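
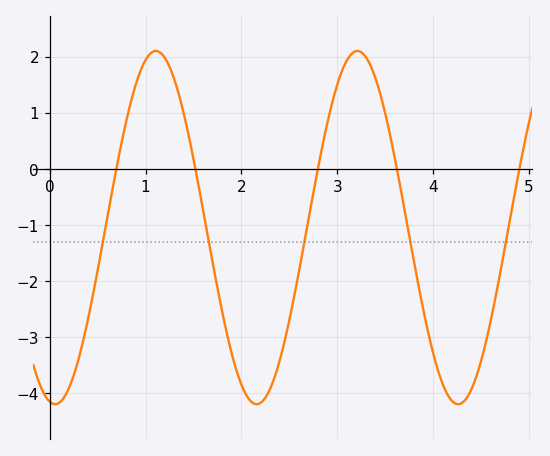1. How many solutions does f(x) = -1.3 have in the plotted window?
5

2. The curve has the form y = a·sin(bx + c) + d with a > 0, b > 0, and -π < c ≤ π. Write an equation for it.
y = 3.15sin(3x - 1.7) - 1.05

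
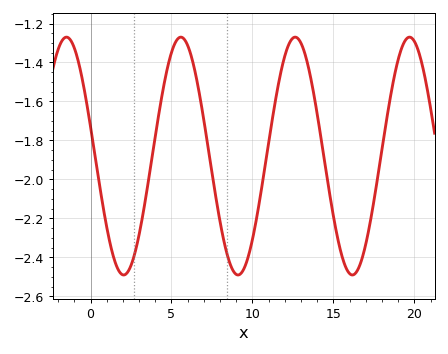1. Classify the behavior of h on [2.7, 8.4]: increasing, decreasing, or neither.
neither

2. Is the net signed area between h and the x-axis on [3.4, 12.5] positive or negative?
negative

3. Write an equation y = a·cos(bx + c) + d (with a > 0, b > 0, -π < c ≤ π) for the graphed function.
y = 0.61cos(0.89x + 1.3) - 1.88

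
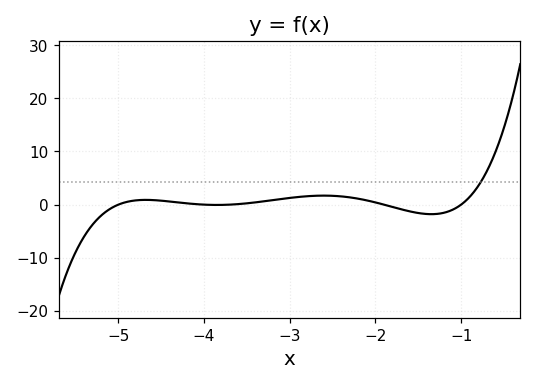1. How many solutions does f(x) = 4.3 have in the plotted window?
1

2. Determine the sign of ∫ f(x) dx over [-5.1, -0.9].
positive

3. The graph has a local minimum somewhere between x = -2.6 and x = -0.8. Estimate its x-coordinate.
-1.35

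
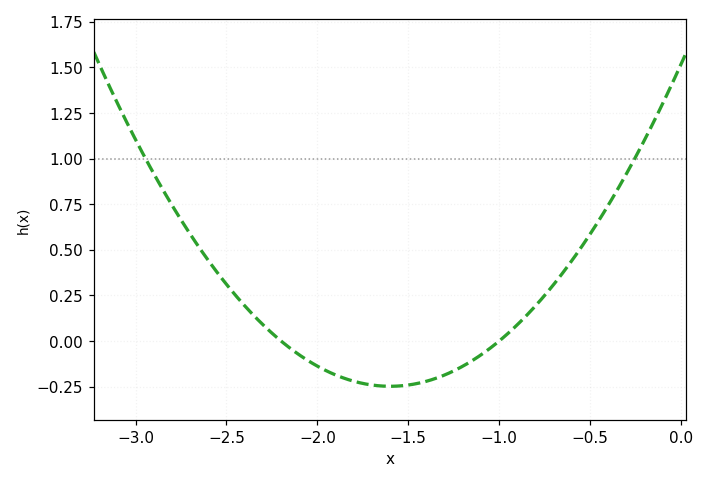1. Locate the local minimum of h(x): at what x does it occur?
-1.6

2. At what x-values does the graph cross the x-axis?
-2.2, -1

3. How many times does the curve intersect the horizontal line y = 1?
2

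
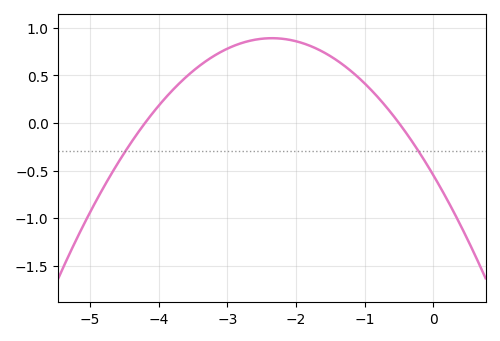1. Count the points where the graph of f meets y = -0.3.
2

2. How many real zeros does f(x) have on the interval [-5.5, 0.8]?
2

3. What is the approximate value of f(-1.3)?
0.6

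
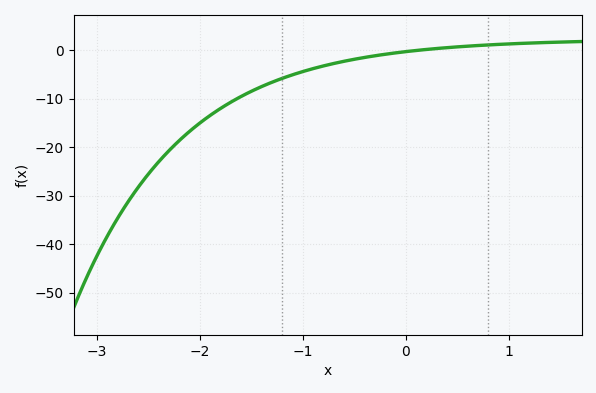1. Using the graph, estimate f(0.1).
-0.014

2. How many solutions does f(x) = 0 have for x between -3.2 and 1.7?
1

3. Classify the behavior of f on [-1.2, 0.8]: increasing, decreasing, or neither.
increasing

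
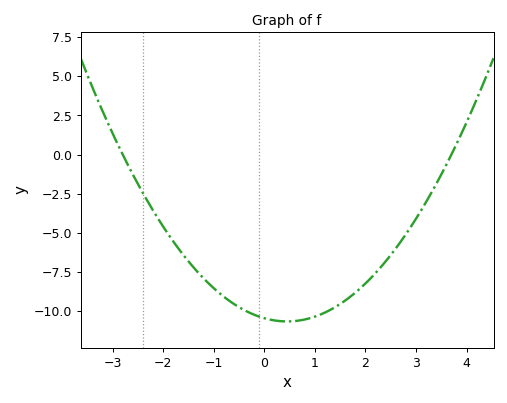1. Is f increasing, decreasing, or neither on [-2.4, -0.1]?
decreasing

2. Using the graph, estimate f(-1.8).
-5.6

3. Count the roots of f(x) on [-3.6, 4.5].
2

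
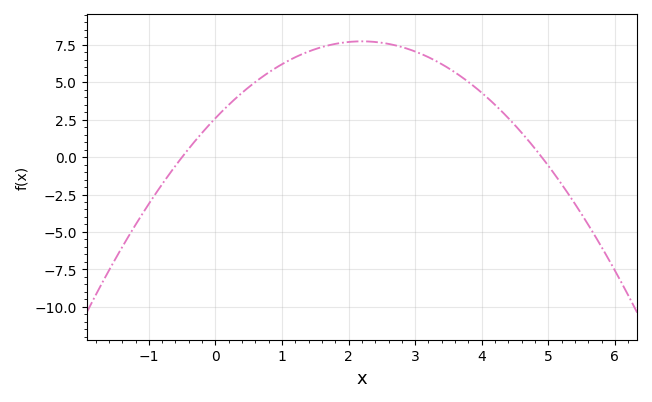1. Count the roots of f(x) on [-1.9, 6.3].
2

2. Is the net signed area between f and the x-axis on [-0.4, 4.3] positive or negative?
positive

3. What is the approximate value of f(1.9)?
7.5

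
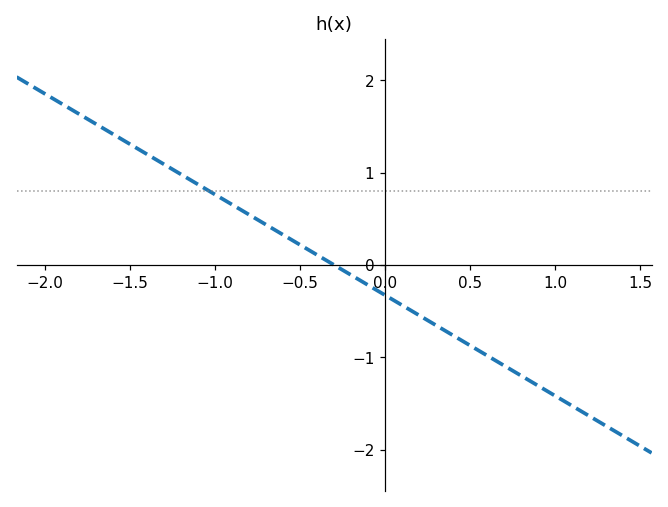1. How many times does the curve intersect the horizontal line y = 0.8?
1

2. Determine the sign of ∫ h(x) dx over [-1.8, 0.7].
positive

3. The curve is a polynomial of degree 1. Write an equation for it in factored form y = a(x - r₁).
y = -1.09(x + 0.3)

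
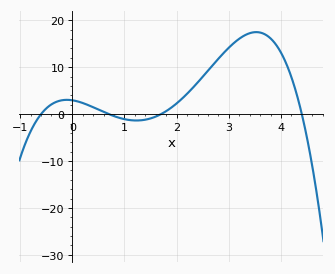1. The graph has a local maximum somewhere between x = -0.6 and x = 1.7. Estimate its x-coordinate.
-0.1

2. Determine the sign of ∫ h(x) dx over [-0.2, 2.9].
positive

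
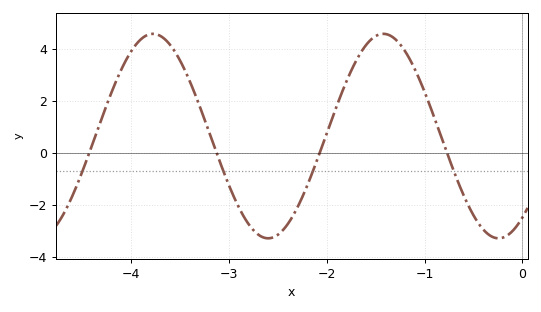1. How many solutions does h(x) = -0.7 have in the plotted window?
4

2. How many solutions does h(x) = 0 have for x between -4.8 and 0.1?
4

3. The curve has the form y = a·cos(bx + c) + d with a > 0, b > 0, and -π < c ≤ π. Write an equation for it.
y = 3.94cos(2.67x - 2.49) + 0.65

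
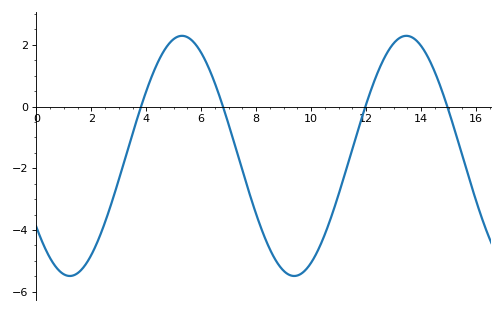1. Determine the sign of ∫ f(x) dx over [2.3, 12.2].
negative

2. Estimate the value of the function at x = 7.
-0.591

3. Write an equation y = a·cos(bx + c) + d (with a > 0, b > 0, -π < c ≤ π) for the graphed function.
y = 3.89cos(0.77x + 2.2) - 1.6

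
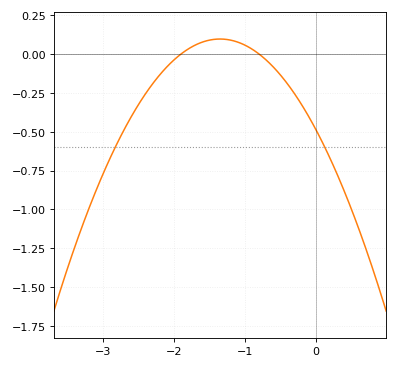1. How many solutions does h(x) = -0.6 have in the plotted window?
2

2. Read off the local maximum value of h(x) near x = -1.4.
0.097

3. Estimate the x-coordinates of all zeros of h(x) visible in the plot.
-1.9, -0.8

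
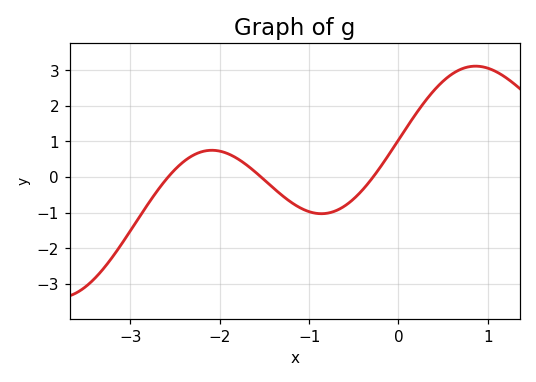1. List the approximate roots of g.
-2.6, -1.5, -0.3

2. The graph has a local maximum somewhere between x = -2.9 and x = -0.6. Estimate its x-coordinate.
-2.1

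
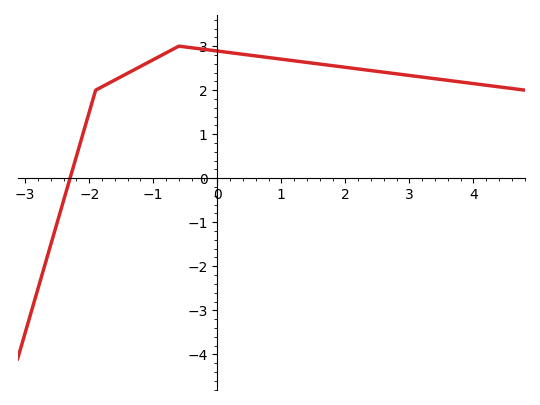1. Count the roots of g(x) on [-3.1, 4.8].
1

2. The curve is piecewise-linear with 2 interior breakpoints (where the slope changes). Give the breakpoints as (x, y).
(-1.9, 2); (-0.6, 3)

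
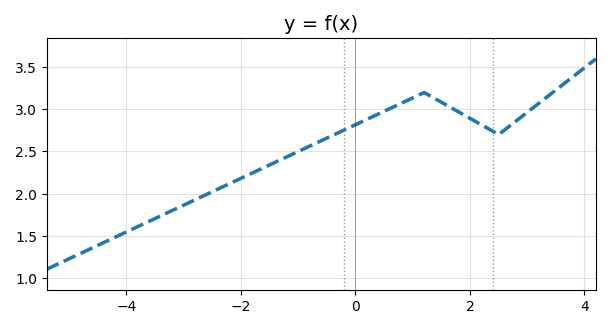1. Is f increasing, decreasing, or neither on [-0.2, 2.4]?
neither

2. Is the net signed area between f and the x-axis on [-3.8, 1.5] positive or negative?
positive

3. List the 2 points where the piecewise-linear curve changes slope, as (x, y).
(1.2, 3.2); (2.5, 2.7)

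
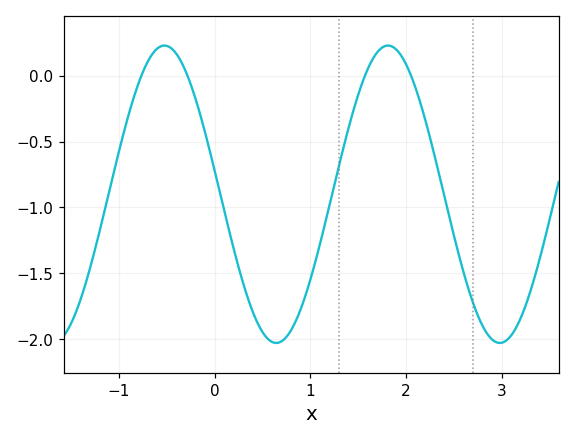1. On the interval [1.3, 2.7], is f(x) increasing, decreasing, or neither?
neither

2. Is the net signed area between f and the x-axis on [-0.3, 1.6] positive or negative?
negative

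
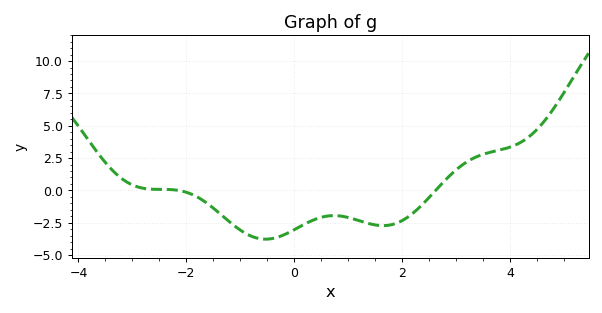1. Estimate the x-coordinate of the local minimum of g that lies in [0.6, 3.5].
1.65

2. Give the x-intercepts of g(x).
-2.15, 2.62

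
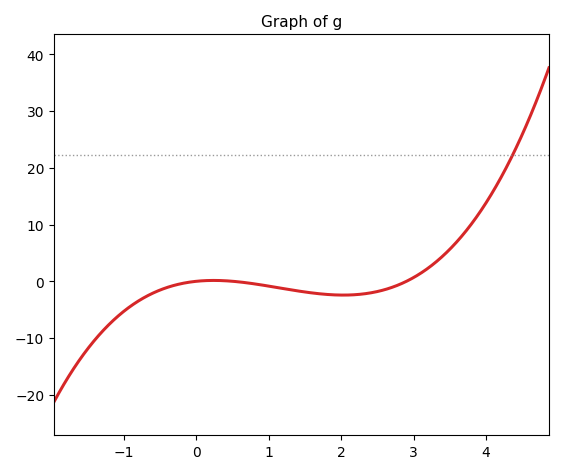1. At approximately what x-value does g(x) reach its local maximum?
0.2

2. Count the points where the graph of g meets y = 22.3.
1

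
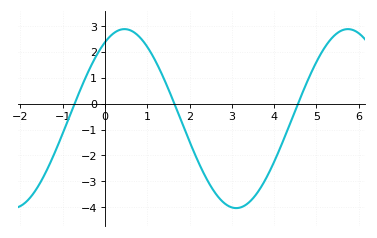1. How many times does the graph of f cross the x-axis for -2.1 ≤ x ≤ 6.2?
3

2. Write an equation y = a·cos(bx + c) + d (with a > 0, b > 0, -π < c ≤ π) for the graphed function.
y = 3.45cos(1.19x - 0.552) - 0.58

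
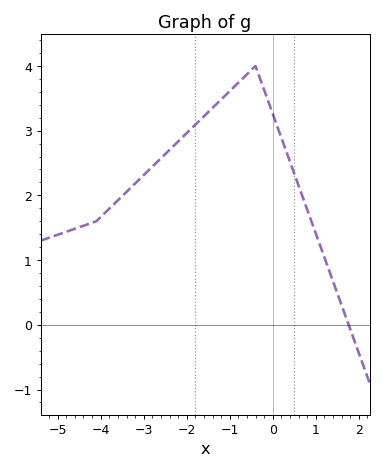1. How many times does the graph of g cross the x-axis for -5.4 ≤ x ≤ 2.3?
1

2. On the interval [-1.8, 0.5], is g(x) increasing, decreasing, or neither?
neither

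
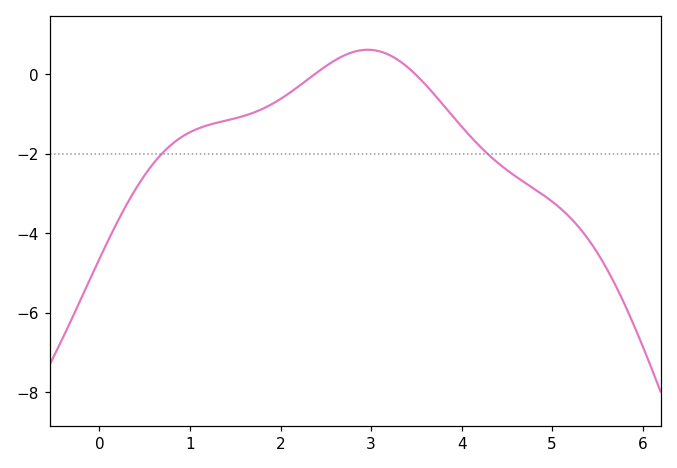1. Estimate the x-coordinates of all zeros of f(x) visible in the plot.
2.38, 3.49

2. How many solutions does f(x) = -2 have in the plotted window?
2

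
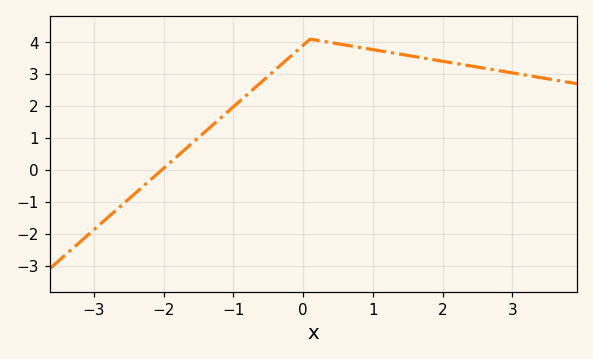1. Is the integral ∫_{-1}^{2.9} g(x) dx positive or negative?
positive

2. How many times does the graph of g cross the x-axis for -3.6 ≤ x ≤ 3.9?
1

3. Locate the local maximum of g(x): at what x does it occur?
0.2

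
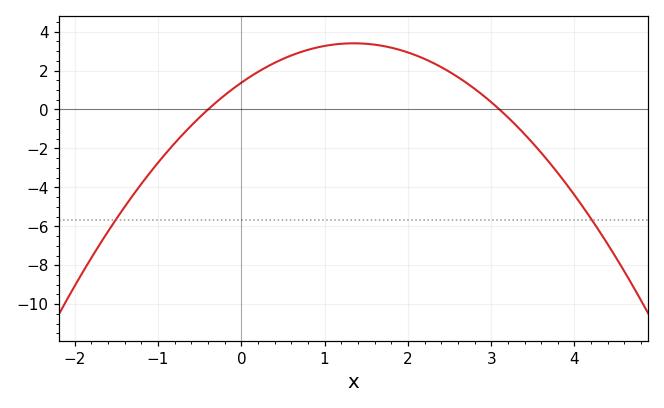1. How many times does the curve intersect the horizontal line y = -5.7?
2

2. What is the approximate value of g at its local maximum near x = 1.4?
3.4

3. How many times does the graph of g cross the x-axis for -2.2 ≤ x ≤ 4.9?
2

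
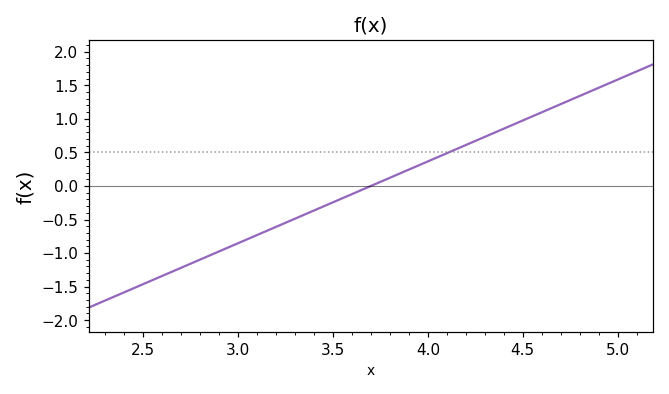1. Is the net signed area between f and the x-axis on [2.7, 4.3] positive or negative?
negative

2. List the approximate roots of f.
3.7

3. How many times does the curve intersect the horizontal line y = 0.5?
1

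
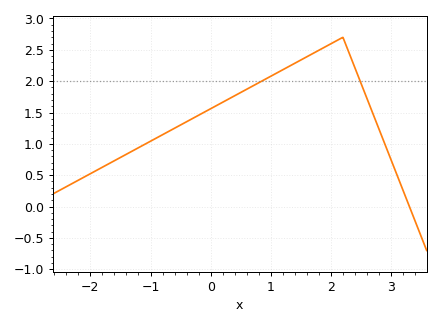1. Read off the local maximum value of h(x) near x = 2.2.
2.7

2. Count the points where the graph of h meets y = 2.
2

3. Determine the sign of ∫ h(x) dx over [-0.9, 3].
positive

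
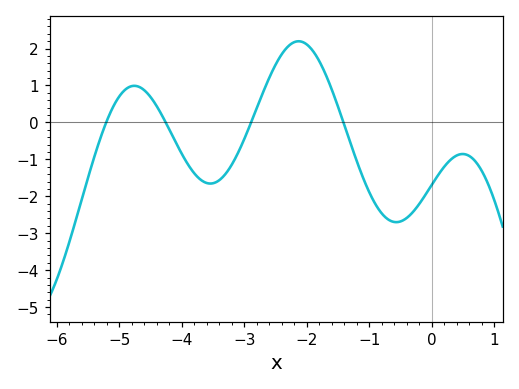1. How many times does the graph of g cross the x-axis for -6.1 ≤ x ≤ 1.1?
4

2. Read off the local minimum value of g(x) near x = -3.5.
-1.7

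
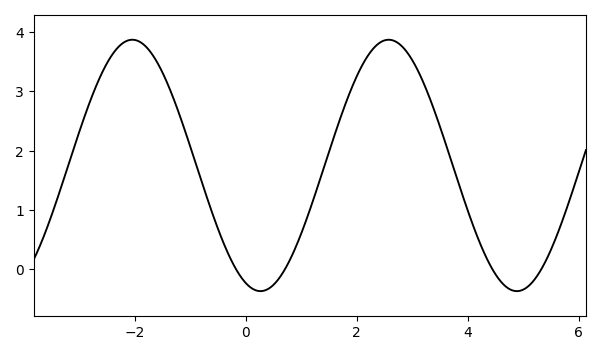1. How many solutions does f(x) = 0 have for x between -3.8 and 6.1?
4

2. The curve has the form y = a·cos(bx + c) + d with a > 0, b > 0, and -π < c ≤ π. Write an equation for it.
y = 2.12cos(1.4x + 2.8) + 1.75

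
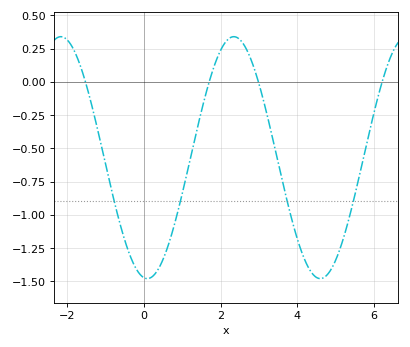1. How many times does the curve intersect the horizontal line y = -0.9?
4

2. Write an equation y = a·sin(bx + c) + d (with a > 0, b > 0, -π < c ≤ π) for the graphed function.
y = 0.91sin(1.4x - 1.7) - 0.57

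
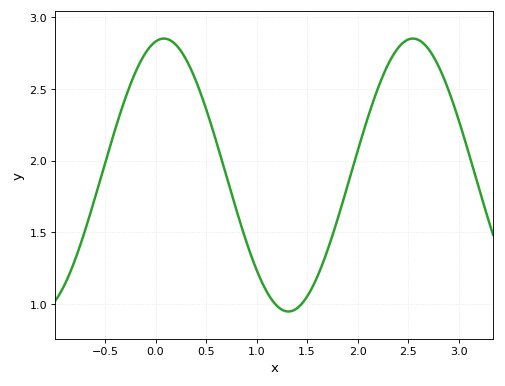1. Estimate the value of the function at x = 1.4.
0.972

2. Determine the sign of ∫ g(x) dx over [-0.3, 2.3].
positive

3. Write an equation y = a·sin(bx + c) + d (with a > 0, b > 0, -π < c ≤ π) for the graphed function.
y = 0.95sin(2.55x + 1.36) + 1.9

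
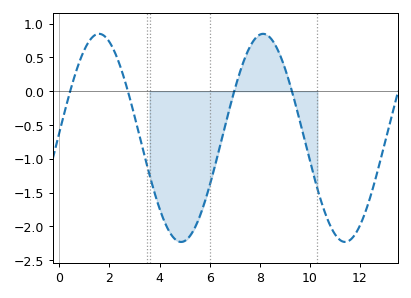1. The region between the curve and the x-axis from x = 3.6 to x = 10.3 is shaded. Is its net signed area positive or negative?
negative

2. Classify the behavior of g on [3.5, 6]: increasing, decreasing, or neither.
neither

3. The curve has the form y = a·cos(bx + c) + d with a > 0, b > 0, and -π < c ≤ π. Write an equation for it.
y = 1.54cos(0.96x - 1.5) - 0.69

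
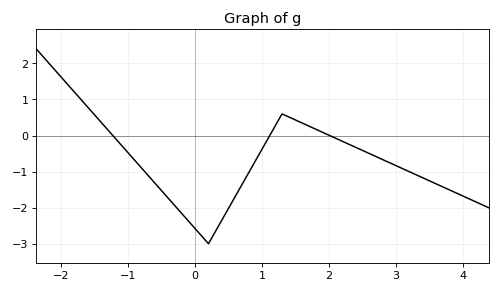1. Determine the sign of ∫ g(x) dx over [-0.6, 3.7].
negative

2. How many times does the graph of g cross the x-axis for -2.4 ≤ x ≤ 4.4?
3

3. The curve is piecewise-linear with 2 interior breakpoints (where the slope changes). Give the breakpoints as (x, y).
(0.2, -3); (1.3, 0.6)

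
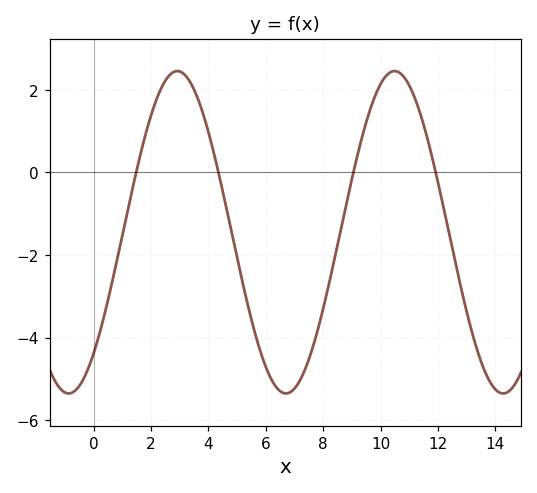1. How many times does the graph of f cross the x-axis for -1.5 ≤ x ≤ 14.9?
4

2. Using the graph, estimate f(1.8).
0.8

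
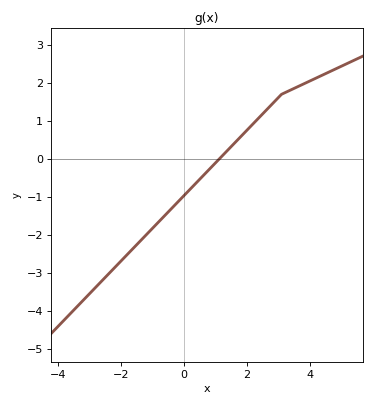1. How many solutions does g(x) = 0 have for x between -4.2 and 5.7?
1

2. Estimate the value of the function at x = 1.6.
0.4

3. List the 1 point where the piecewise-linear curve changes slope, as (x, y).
(3.1, 1.7)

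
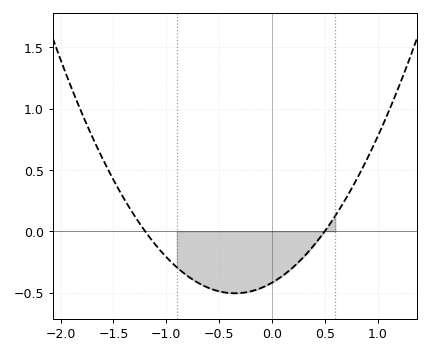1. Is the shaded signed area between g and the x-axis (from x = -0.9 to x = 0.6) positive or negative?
negative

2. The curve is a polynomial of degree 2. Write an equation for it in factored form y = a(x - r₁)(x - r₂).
y = 0.7(x + 1.2)(x - 0.5)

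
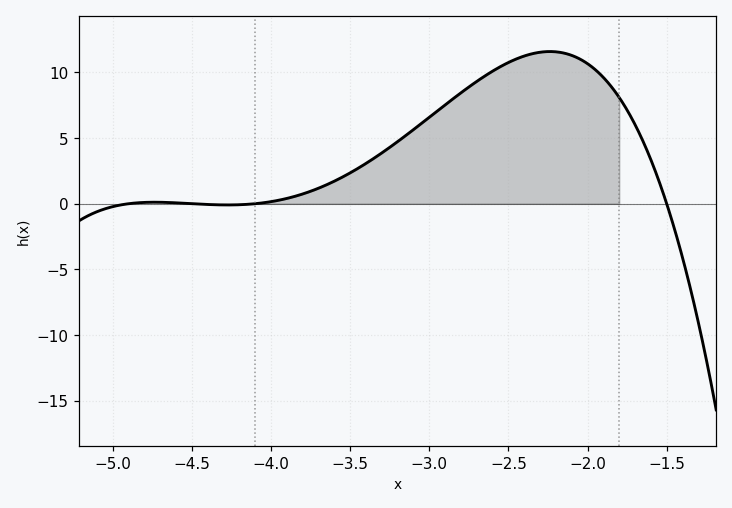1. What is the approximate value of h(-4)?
0.158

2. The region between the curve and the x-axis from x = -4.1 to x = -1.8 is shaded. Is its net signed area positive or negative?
positive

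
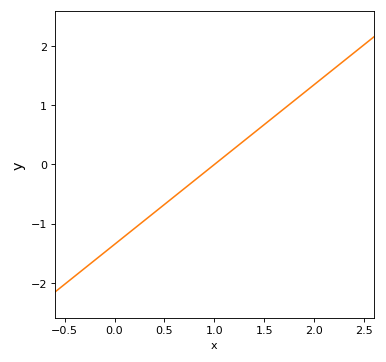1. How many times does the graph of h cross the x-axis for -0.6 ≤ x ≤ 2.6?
1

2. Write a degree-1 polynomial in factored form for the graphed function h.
y = 1.35(x - 1)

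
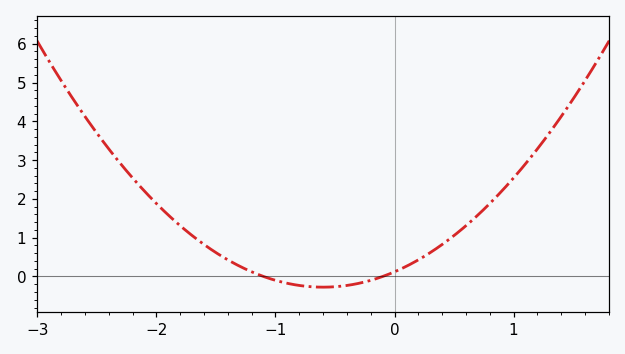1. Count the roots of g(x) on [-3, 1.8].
2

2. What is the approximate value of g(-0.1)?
0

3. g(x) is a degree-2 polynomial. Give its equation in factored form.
y = 1.1(x + 1.1)(x + 0.1)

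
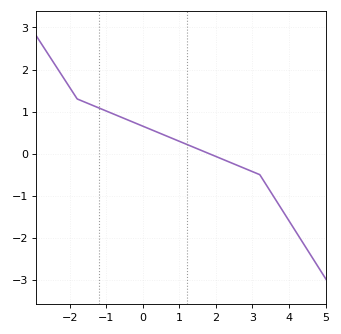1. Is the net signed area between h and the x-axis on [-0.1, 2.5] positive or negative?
positive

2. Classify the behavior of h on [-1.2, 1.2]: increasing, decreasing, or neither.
decreasing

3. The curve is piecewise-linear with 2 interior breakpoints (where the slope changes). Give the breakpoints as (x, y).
(-1.8, 1.3); (3.2, -0.5)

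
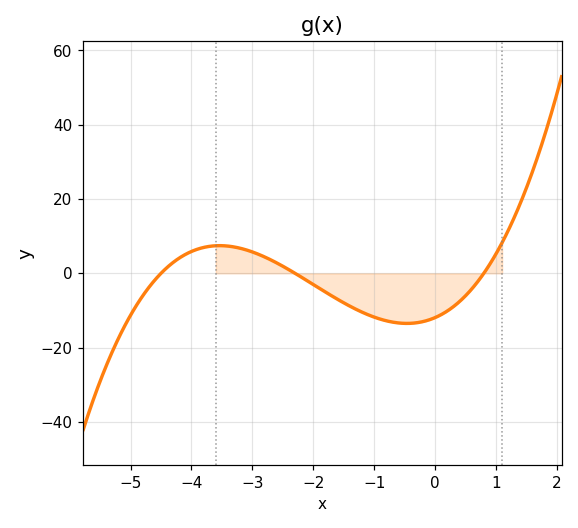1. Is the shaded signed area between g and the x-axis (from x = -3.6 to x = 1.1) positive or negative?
negative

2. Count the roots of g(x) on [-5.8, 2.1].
3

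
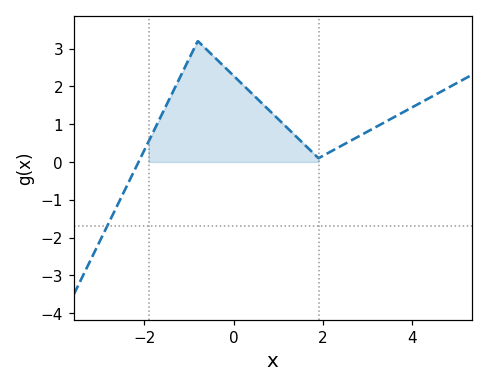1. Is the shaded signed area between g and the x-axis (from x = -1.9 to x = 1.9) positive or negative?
positive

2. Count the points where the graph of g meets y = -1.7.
1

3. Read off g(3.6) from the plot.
1.2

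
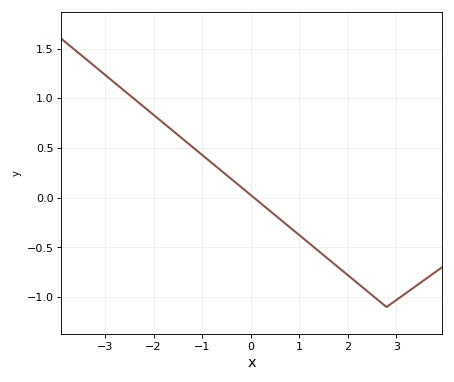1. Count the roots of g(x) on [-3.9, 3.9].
1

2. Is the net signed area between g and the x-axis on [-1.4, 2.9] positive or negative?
negative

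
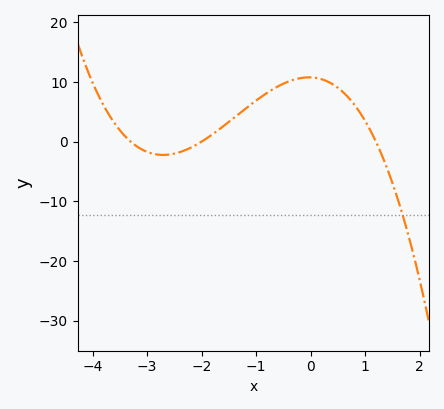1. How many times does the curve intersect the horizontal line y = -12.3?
1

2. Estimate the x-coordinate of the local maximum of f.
-0.031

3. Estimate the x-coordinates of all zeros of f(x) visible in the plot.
-3.3, -2, 1.2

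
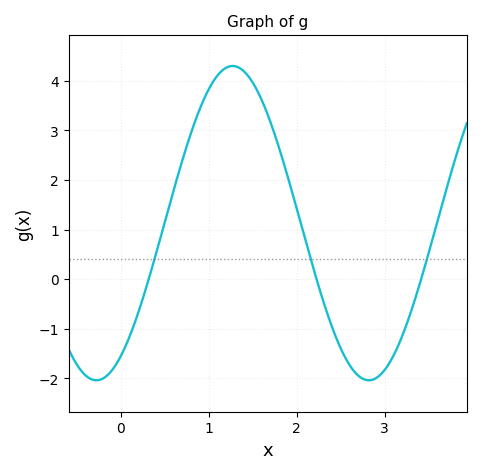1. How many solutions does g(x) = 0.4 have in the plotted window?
3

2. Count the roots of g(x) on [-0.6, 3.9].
3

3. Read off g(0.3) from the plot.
-0.1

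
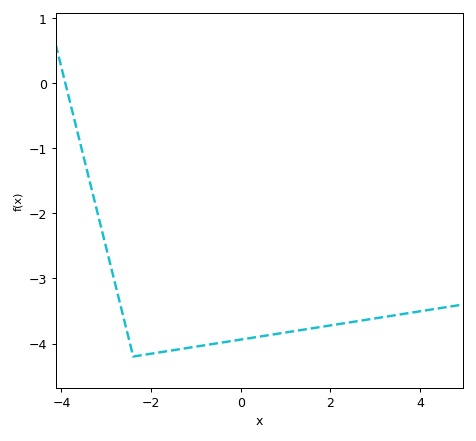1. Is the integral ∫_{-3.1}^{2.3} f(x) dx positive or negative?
negative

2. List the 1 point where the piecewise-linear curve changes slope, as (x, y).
(-2.4, -4.2)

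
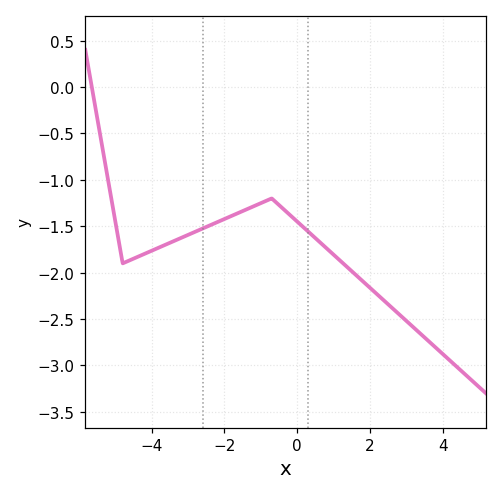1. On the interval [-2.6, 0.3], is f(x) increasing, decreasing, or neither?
neither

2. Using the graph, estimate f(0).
-1.45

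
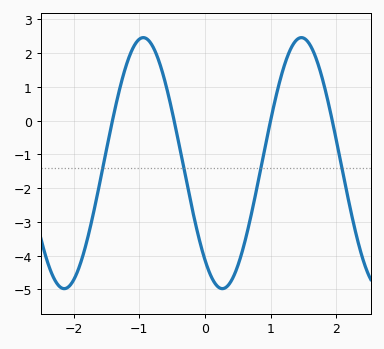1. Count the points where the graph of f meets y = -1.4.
4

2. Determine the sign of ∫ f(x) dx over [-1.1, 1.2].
negative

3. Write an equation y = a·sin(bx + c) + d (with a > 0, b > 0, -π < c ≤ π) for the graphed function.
y = 3.72sin(2.6x - 2.3) - 1.26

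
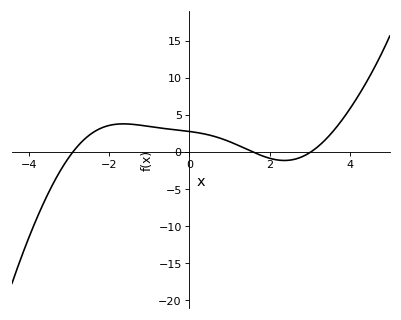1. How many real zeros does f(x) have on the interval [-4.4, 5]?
3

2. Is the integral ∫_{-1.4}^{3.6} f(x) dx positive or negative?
positive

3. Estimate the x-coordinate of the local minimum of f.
2.4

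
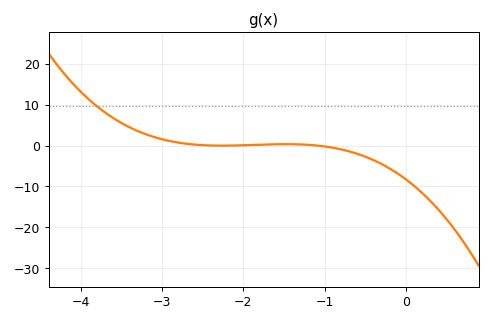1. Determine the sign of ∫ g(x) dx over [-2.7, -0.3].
negative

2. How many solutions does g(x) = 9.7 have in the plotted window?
1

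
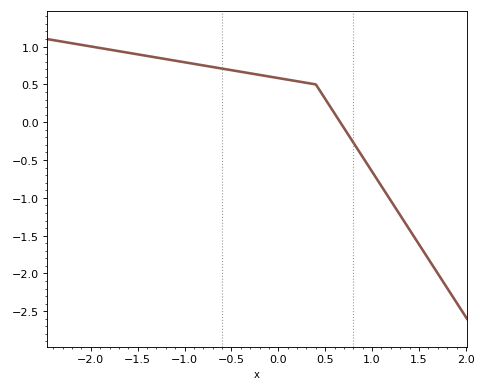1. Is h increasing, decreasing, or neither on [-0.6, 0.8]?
decreasing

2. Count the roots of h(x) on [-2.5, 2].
1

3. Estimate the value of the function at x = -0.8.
0.75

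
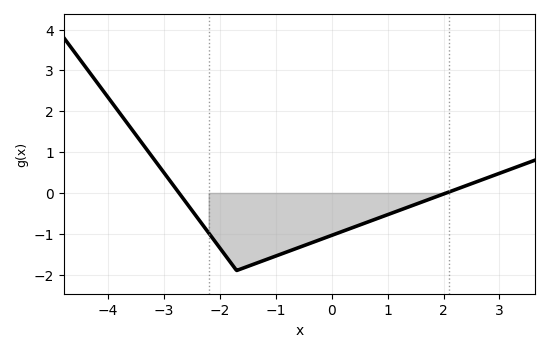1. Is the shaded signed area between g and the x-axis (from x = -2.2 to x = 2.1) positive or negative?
negative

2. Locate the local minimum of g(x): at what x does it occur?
-1.6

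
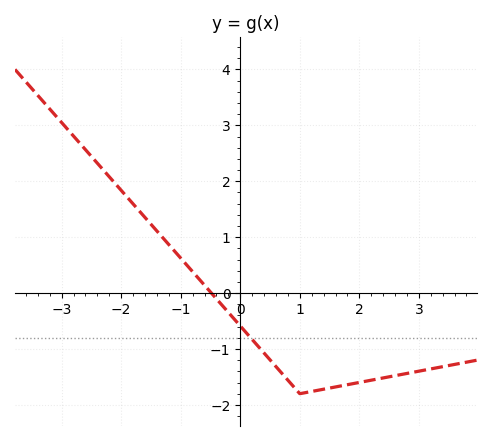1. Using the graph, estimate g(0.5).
-1.19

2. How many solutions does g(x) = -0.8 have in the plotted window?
1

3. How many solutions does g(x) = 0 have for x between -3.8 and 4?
1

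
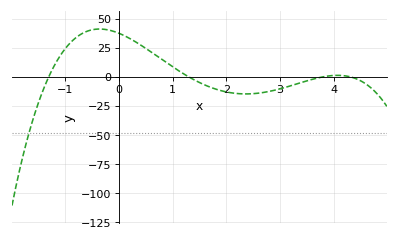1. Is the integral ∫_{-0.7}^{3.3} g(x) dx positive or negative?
positive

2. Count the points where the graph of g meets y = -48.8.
1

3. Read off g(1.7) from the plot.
-8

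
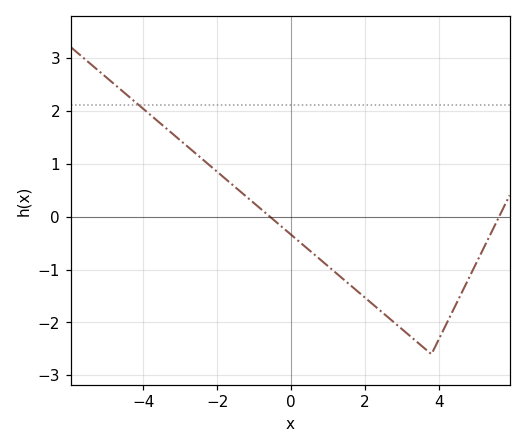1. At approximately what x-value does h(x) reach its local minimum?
3.8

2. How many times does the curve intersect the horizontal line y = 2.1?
1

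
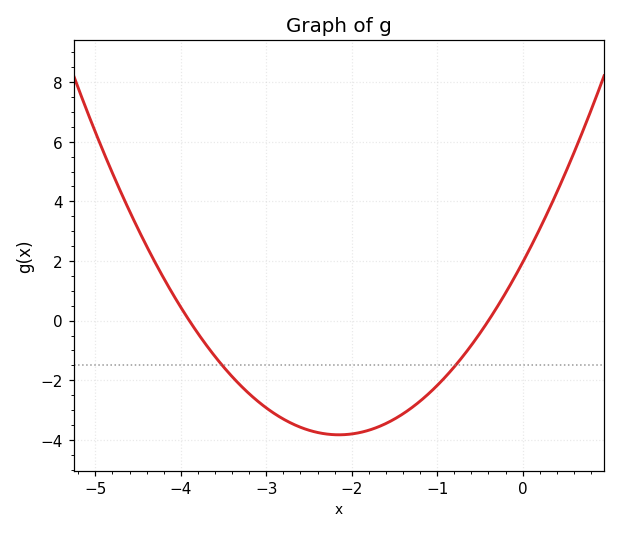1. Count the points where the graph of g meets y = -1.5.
2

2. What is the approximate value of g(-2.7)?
-3.45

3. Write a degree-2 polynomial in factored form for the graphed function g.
y = 1.25(x + 3.9)(x + 0.4)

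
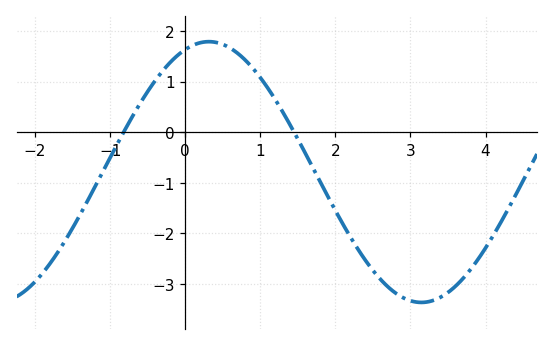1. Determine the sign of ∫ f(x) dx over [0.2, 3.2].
negative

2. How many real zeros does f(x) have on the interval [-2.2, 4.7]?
2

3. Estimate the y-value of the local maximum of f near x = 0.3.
1.8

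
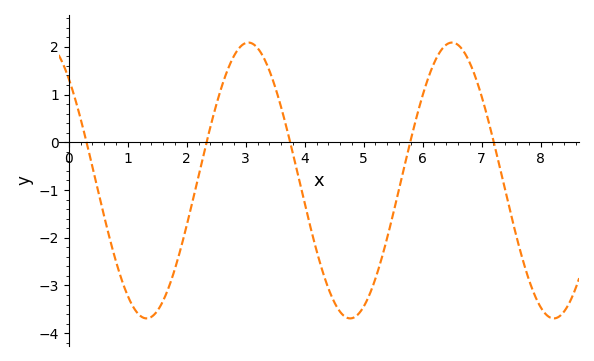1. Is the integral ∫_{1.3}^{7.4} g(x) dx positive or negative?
negative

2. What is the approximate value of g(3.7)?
0.3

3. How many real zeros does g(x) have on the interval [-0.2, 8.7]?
5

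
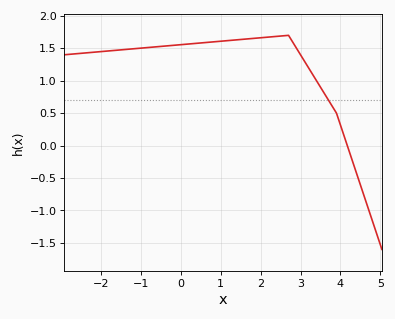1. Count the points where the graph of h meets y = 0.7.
1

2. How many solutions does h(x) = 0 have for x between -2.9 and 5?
1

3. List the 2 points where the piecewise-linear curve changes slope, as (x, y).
(2.7, 1.7); (3.9, 0.5)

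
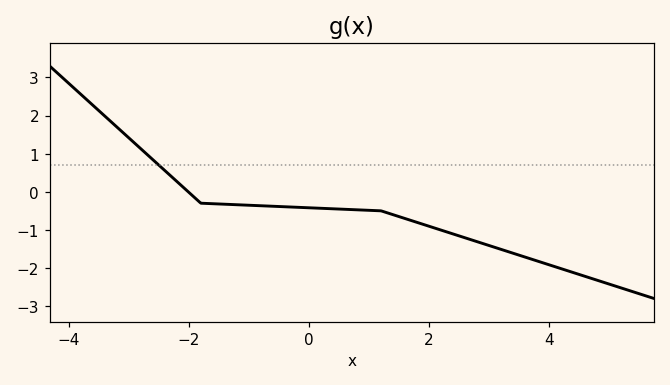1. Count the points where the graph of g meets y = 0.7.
1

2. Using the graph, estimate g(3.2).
-1.5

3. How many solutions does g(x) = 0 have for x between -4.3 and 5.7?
1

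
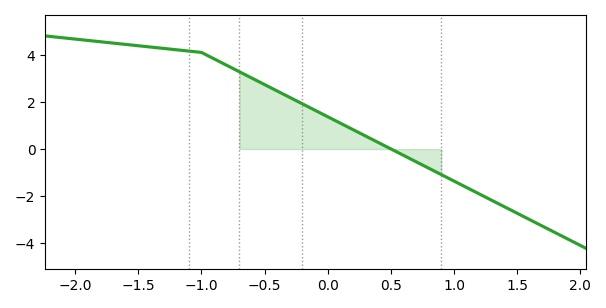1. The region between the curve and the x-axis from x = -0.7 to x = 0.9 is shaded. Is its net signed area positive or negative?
positive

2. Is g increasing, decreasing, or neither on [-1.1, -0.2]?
decreasing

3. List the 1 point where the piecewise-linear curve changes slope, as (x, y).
(-1, 4.1)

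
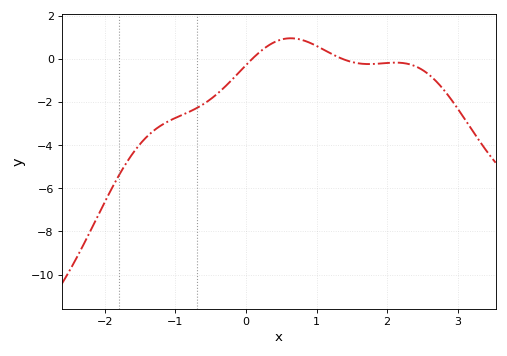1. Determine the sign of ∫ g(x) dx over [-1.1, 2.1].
negative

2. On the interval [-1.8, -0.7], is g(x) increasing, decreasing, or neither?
increasing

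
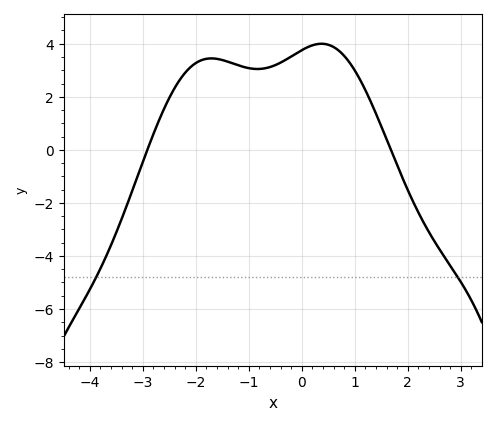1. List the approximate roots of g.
-2.91, 1.68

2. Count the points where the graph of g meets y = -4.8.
2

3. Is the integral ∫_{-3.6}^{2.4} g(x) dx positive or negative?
positive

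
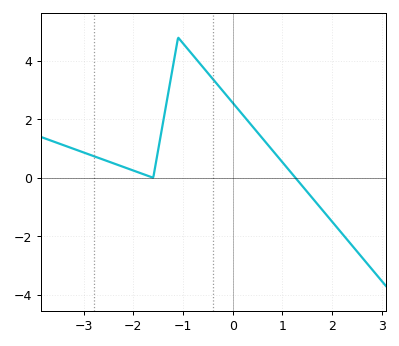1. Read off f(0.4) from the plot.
1.75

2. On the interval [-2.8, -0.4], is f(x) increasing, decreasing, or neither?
neither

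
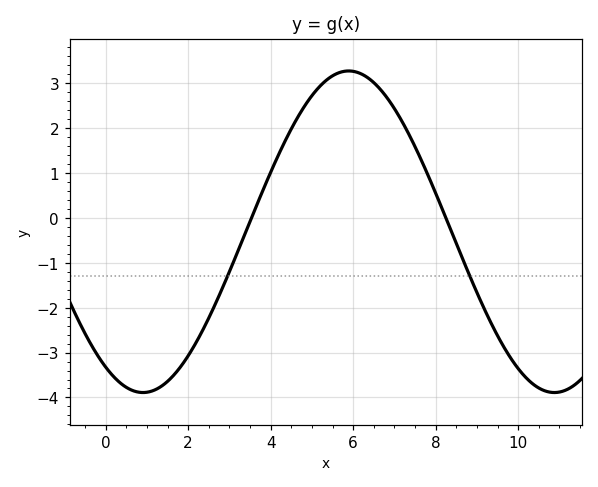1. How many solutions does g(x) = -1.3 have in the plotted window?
2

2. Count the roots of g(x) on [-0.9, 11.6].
2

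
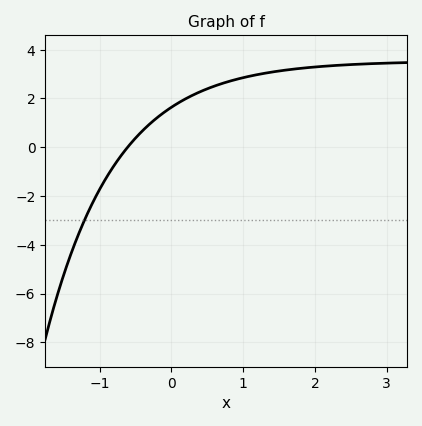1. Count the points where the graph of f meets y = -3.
1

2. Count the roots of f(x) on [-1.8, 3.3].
1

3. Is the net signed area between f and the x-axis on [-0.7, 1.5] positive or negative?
positive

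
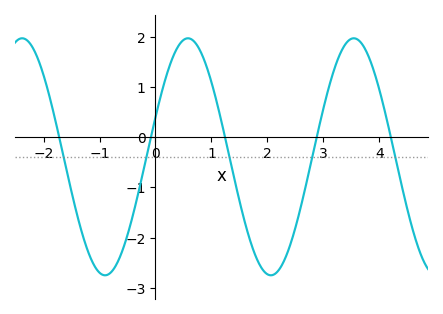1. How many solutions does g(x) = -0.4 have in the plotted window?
5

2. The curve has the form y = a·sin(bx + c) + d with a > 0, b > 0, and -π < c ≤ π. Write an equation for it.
y = 2.36sin(2.12x + 0.34) - 0.39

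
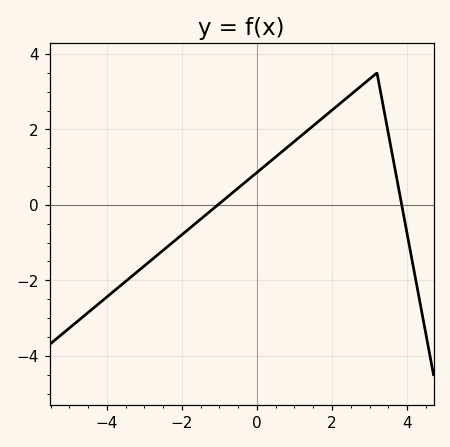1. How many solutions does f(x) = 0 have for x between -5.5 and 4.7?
2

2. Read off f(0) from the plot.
0.8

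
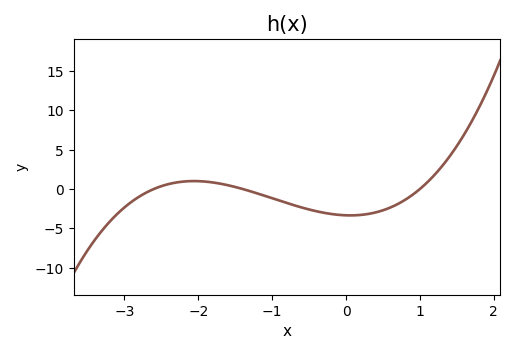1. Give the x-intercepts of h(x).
-2.6, -1.4, 1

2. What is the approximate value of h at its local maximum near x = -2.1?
1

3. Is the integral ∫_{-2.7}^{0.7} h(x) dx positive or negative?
negative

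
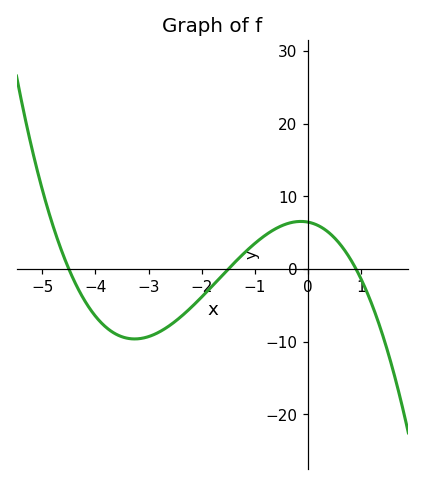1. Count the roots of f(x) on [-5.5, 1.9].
3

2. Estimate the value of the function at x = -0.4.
6.21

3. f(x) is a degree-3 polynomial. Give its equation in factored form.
y = -1.06(x + 4.5)(x + 1.5)(x - 0.9)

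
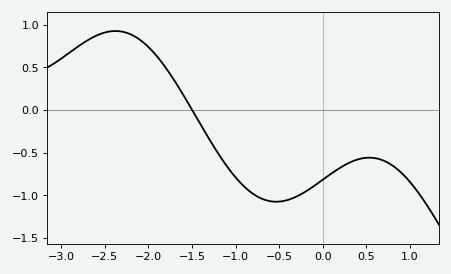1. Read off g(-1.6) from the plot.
0.2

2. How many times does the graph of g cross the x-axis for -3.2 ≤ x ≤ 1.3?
1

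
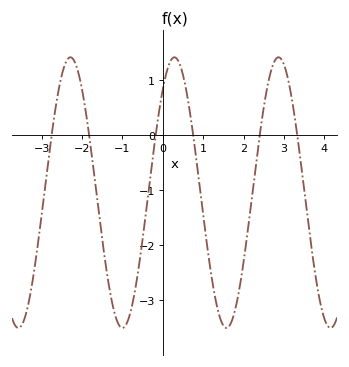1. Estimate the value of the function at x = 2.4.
0.016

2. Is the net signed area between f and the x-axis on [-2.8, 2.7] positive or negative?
negative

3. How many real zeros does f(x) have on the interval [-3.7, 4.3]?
6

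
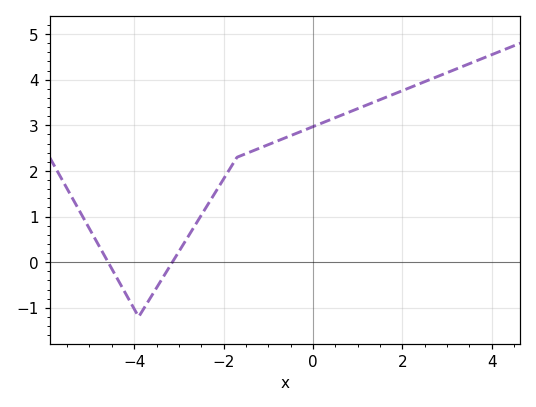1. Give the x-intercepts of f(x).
-4.6, -3.2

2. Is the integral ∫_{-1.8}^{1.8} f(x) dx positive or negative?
positive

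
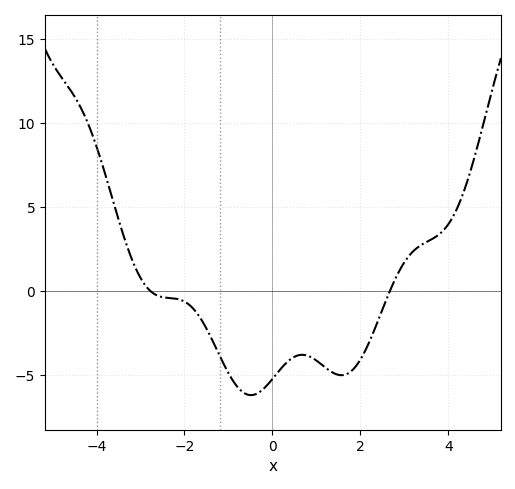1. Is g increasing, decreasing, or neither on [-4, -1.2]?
decreasing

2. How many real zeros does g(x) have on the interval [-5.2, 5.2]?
2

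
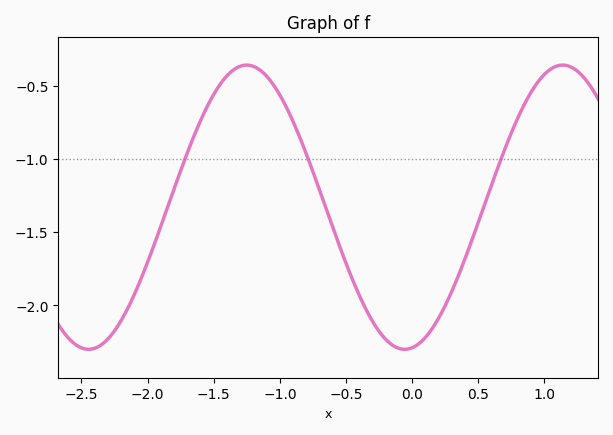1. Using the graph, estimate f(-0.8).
-0.95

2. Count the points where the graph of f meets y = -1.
3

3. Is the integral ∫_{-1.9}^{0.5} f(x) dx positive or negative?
negative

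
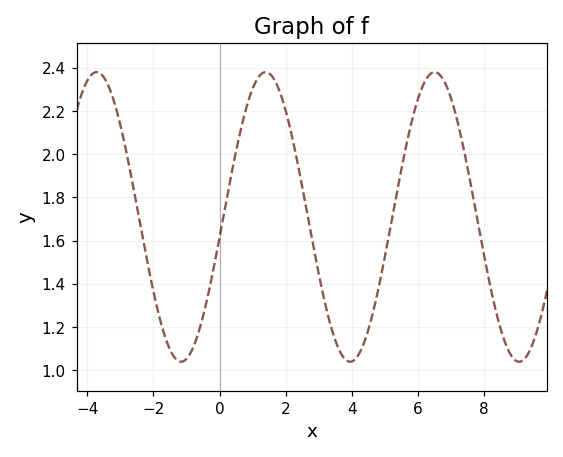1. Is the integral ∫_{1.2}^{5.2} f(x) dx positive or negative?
positive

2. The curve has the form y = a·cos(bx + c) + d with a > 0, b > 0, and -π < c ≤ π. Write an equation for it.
y = 0.67cos(1.2x - 1.7) + 1.71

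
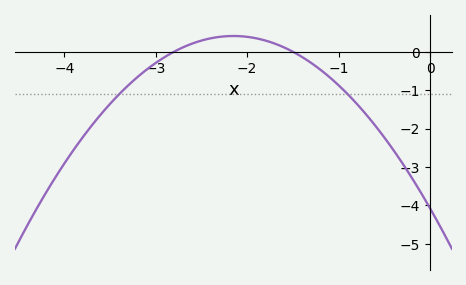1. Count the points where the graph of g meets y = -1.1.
2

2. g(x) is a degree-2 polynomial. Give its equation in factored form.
y = -0.97(x + 2.8)(x + 1.5)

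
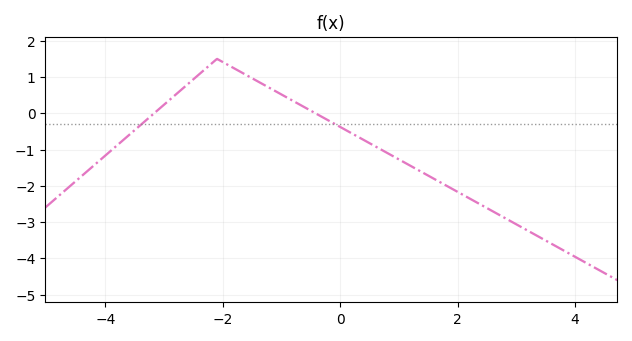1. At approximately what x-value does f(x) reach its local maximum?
-2.1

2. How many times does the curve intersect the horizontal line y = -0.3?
2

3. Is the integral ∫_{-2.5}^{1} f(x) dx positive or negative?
positive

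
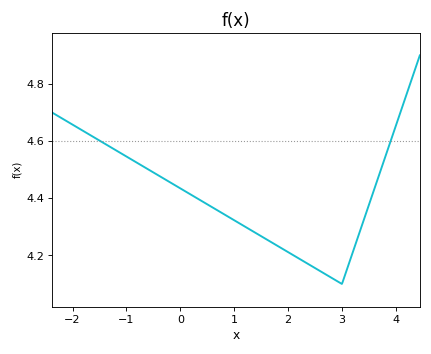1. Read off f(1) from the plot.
4.32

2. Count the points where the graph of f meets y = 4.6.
2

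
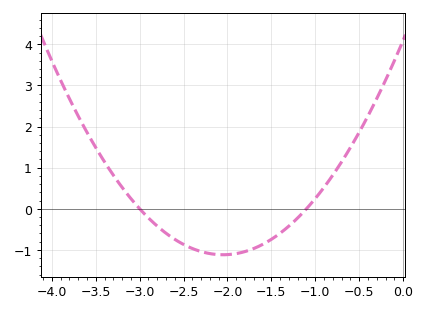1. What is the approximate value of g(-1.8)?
-1.04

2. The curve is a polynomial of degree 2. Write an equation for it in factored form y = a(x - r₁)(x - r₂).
y = 1.24(x + 3)(x + 1.1)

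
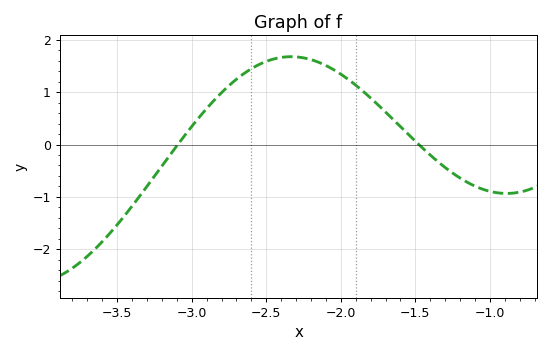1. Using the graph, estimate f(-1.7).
0.621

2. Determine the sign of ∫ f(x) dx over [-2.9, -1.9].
positive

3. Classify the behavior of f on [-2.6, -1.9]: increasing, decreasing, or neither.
neither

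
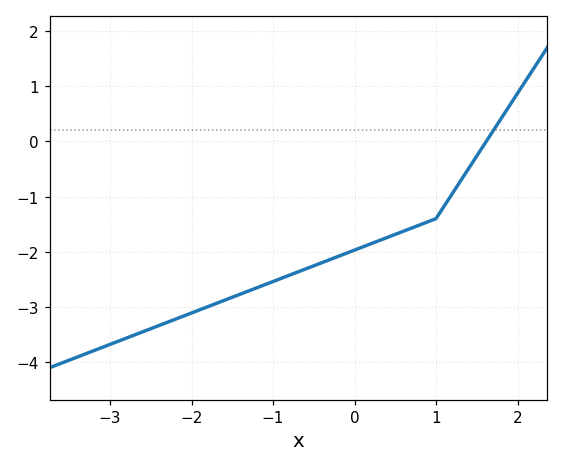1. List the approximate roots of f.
1.6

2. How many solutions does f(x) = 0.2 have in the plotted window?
1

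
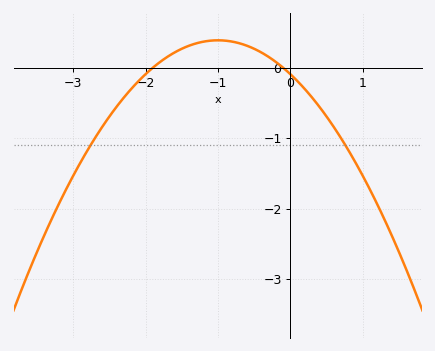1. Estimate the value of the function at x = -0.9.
0.384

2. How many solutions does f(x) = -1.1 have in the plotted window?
2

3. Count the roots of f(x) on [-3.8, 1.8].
2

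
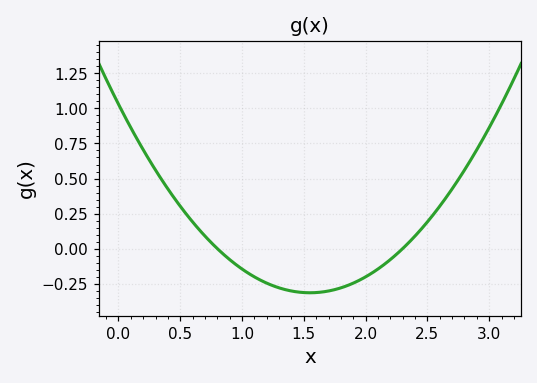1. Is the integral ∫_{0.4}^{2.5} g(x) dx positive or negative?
negative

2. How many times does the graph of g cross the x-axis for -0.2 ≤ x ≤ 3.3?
2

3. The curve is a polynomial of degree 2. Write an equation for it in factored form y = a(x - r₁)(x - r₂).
y = 0.56(x - 0.8)(x - 2.3)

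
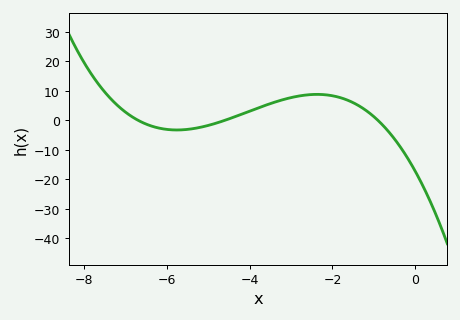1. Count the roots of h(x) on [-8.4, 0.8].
3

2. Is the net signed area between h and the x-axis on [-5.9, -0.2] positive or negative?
positive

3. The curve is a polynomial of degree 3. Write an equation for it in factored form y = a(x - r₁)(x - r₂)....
y = -0.62(x + 6.7)(x + 4.6)(x + 0.9)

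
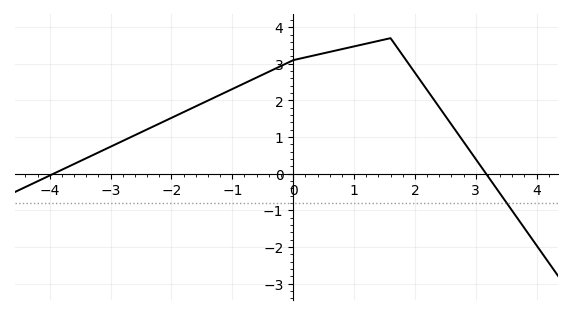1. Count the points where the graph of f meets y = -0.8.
1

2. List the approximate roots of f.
-3.94, 3.17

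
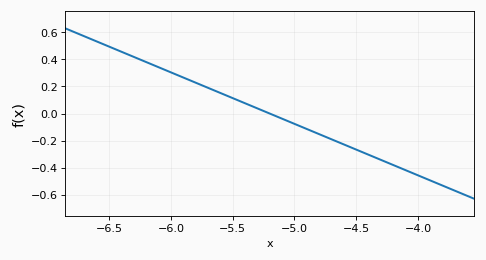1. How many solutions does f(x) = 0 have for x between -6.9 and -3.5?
1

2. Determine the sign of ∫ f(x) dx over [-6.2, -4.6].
positive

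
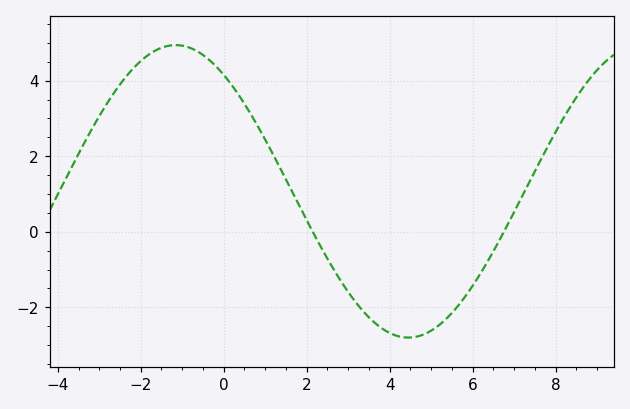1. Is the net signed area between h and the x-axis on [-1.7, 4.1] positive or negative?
positive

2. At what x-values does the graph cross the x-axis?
2.15, 6.76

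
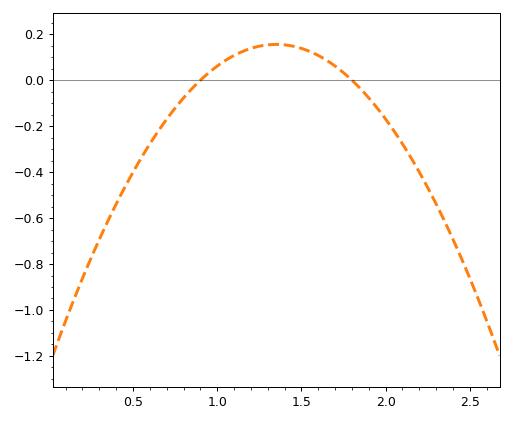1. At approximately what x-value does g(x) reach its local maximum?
1.35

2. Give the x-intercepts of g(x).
0.9, 1.8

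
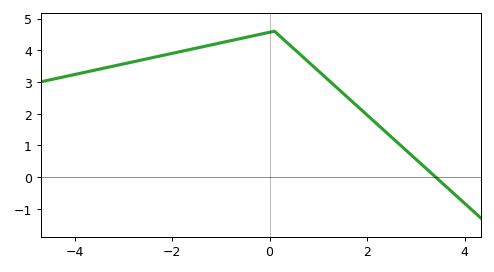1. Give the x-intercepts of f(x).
3.4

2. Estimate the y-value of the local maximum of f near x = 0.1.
4.6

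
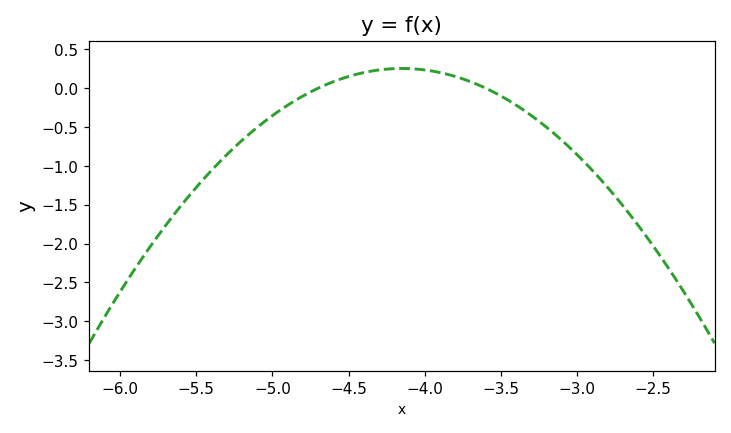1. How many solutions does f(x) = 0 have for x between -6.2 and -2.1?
2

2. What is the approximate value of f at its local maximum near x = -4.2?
0.25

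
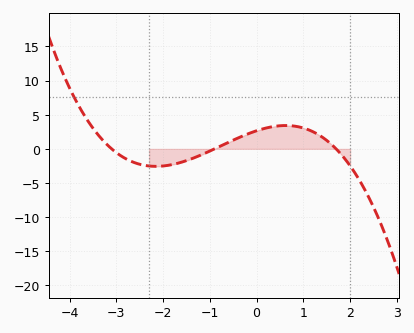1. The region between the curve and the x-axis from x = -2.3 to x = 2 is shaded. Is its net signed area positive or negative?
positive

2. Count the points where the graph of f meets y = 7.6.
1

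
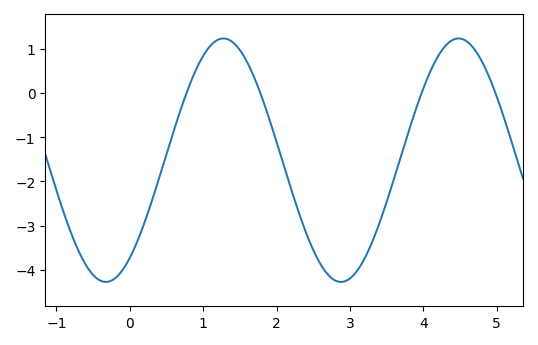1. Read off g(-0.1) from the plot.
-4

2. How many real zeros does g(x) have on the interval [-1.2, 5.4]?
4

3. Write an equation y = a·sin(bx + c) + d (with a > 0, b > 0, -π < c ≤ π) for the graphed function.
y = 2.75sin(2x - 0.93) - 1.52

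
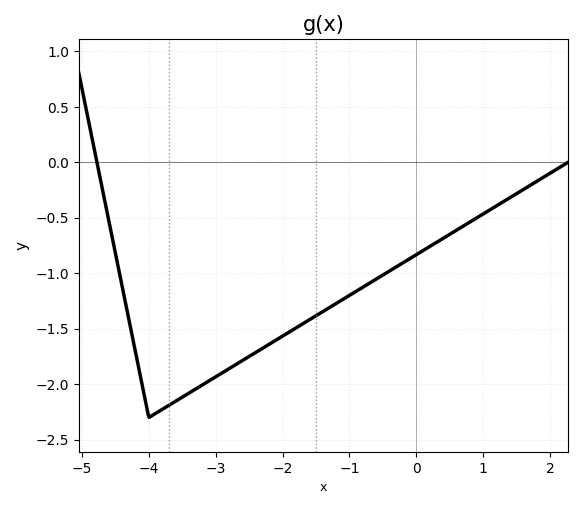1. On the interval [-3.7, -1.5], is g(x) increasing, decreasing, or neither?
increasing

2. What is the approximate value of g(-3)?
-1.95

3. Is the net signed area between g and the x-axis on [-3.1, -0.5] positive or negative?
negative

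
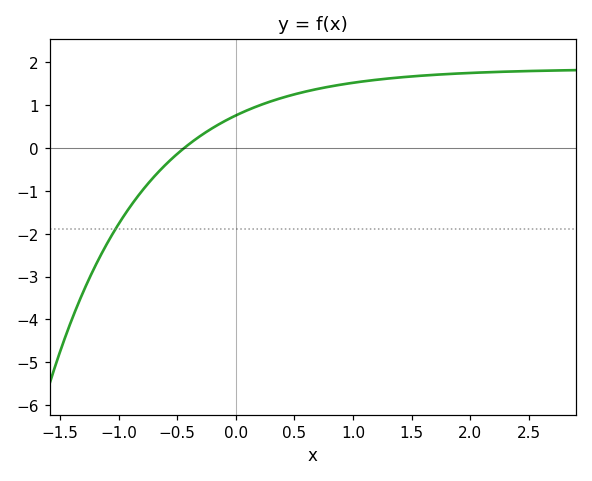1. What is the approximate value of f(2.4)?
1.79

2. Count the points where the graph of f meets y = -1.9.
1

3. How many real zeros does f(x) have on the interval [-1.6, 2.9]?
1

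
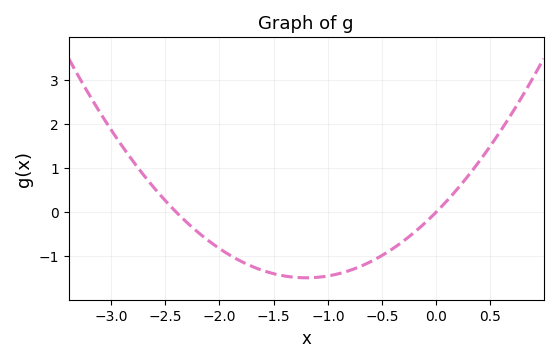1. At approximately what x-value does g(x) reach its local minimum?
-1.2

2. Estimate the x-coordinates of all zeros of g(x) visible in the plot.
-2.4, 0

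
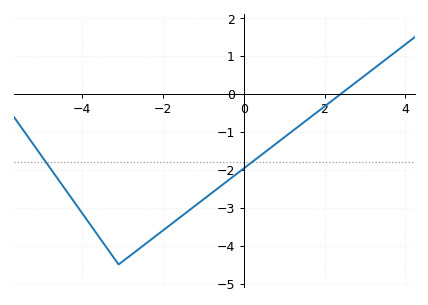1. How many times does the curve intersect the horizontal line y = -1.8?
2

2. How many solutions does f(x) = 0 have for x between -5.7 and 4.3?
1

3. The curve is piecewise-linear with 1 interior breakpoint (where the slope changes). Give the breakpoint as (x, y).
(-3.1, -4.5)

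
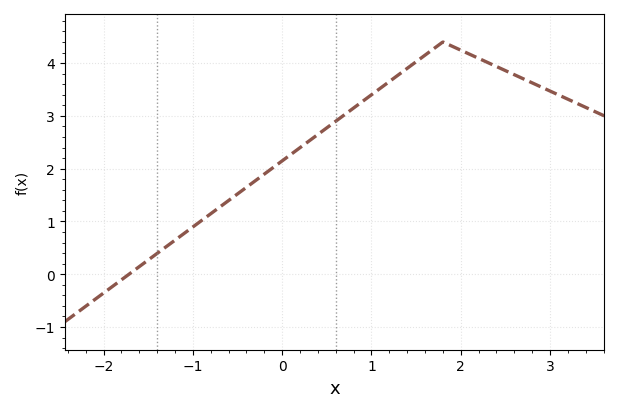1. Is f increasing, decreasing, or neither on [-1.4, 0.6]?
increasing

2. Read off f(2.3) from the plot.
4.01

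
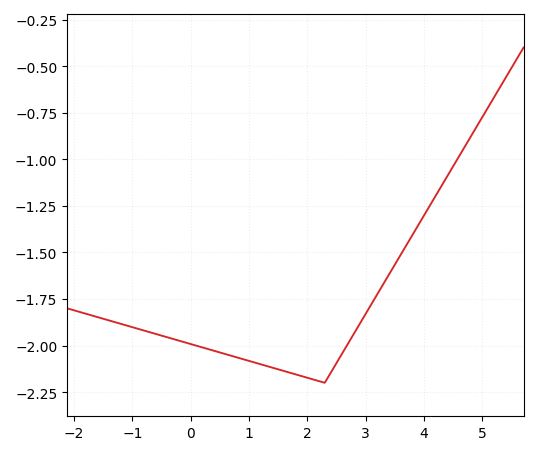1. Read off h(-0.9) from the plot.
-1.9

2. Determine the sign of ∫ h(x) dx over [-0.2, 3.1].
negative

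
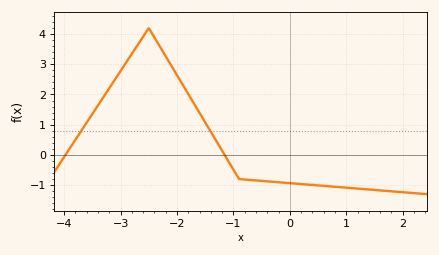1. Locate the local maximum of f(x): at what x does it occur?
-2.5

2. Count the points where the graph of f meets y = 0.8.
2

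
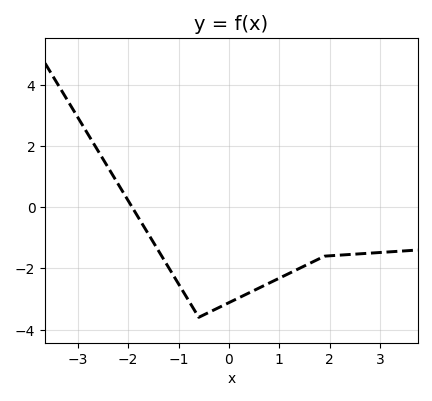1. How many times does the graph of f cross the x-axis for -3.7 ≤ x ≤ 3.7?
1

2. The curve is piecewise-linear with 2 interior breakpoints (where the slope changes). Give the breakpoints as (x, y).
(-0.6, -3.6); (1.9, -1.6)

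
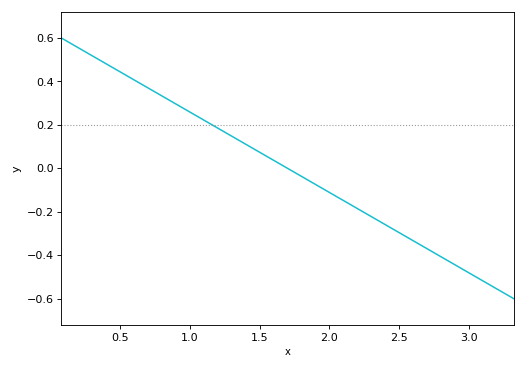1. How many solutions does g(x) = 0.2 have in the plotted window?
1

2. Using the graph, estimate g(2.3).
-0.222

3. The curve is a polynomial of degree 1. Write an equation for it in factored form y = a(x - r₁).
y = -0.37(x - 1.7)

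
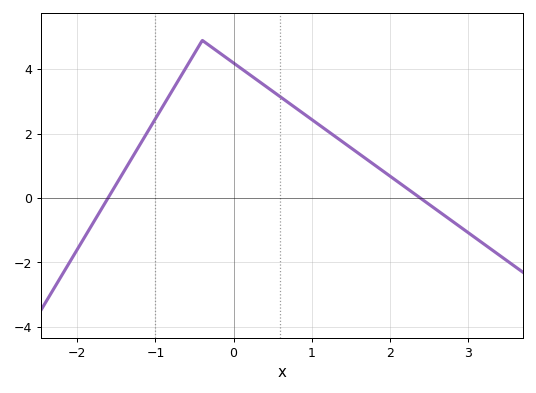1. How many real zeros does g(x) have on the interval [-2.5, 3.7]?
2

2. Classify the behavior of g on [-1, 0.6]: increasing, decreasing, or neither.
neither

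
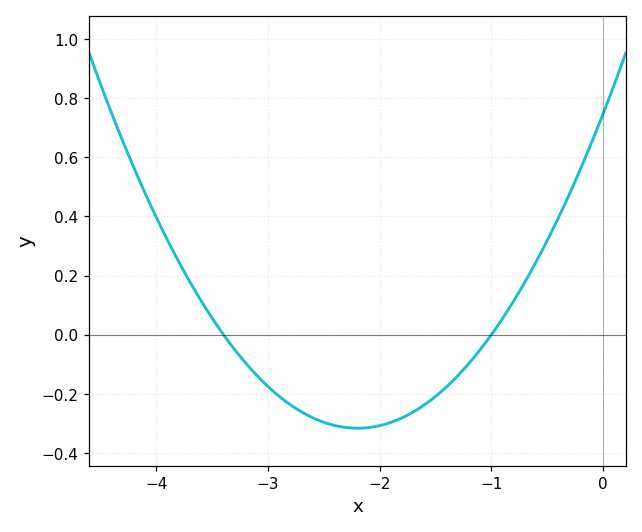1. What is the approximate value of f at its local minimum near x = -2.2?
-0.32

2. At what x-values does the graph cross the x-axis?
-3.4, -1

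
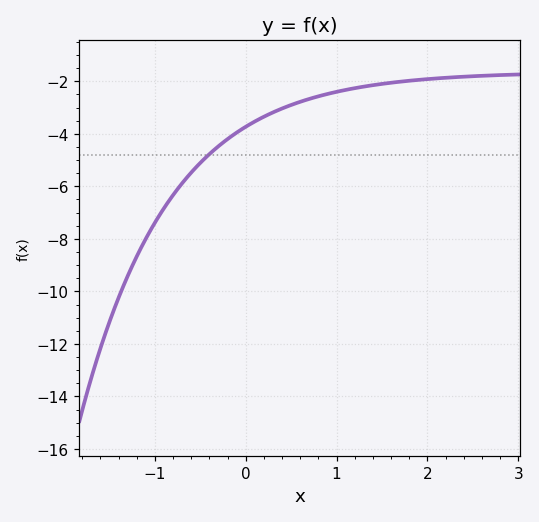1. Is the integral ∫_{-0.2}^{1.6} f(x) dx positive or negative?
negative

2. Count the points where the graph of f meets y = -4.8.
1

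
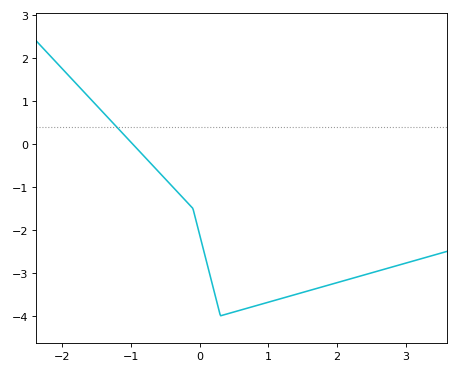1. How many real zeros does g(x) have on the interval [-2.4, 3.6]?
1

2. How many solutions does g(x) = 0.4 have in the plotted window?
1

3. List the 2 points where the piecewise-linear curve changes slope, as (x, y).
(-0.1, -1.5); (0.3, -4)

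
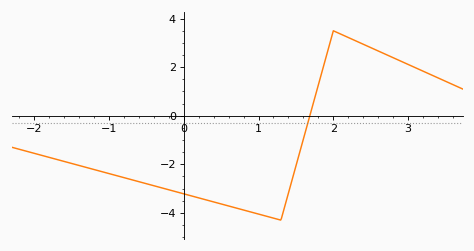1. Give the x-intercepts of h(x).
1.69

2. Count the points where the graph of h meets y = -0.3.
1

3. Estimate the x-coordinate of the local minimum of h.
1.3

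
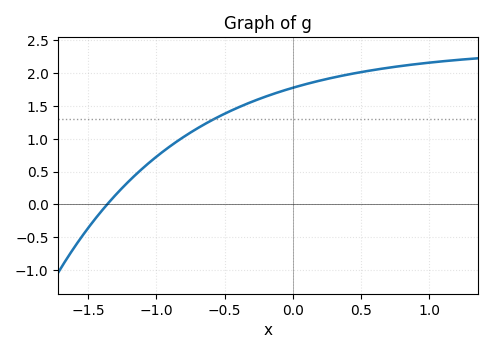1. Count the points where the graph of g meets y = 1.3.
1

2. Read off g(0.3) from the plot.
1.93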